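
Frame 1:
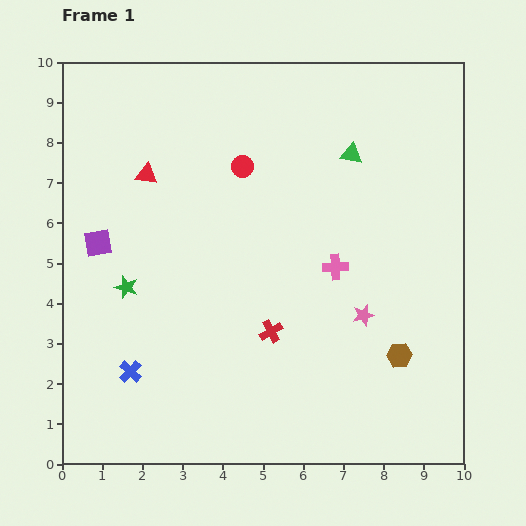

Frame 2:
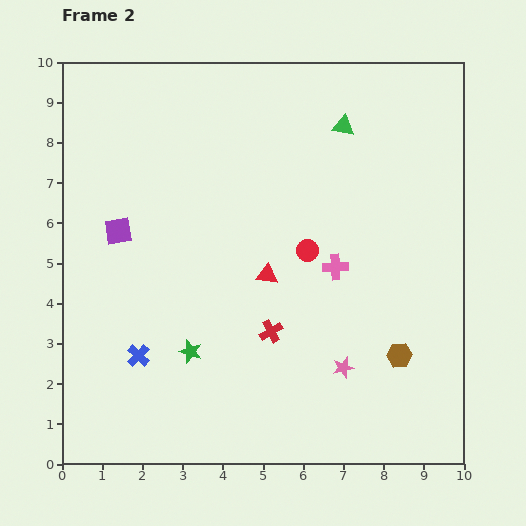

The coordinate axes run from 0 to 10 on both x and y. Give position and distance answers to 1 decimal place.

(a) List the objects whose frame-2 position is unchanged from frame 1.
the brown hexagon, the pink cross, the red cross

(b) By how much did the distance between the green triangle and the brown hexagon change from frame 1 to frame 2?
+0.8

Distance in frame 1: 5.1. Distance in frame 2: 5.9.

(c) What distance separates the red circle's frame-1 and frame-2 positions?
2.6

The red circle moved from (4.5, 7.4) to (6.1, 5.3), a distance of √(1.6² + 2.1²) ≈ 2.6.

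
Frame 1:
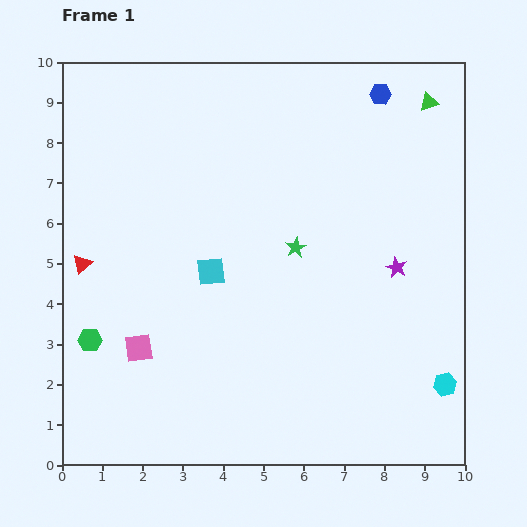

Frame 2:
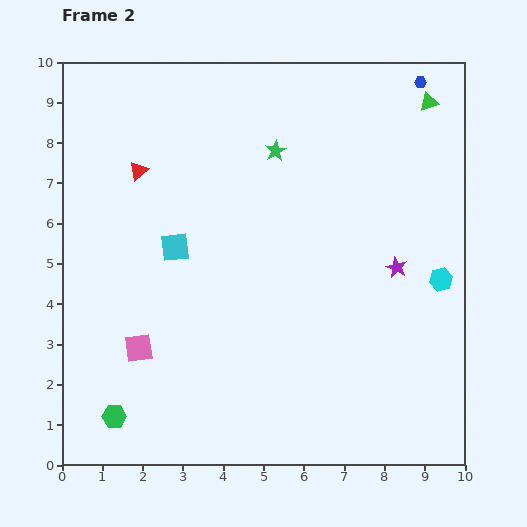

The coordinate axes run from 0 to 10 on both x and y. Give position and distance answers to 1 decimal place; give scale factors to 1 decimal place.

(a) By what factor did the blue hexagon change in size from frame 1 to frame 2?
0.6×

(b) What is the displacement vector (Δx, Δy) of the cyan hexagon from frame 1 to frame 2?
(-0.1, 2.6)

The cyan hexagon was at (9.5, 2.0) in frame 1 and (9.4, 4.6) in frame 2.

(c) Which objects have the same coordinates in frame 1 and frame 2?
the purple star, the green triangle, the pink square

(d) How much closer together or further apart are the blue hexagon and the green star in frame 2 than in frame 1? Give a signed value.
-0.3

Distance in frame 1: 4.3. Distance in frame 2: 4.0.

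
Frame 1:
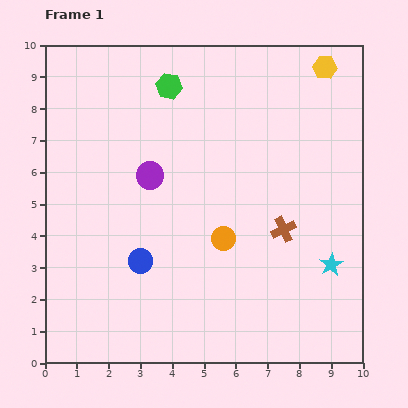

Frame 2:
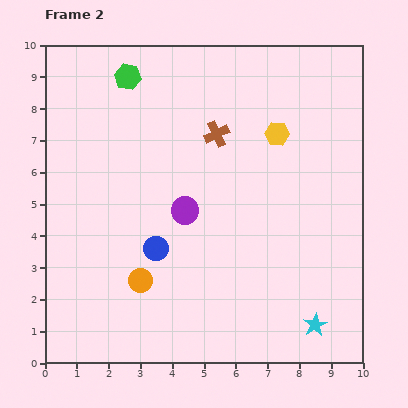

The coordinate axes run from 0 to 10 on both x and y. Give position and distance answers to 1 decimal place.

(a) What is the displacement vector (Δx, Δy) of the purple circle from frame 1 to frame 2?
(1.1, -1.1)

The purple circle was at (3.3, 5.9) in frame 1 and (4.4, 4.8) in frame 2.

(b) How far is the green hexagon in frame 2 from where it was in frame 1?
1.3

The green hexagon moved from (3.9, 8.7) to (2.6, 9.0), a distance of √(1.3² + 0.3²) ≈ 1.3.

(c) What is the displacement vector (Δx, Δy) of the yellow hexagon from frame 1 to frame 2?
(-1.5, -2.1)

The yellow hexagon was at (8.8, 9.3) in frame 1 and (7.3, 7.2) in frame 2.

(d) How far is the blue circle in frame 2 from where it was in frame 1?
0.6

The blue circle moved from (3.0, 3.2) to (3.5, 3.6), a distance of √(0.5² + 0.4²) ≈ 0.6.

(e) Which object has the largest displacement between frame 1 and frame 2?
the brown cross

(moved 3.7; next 2.9)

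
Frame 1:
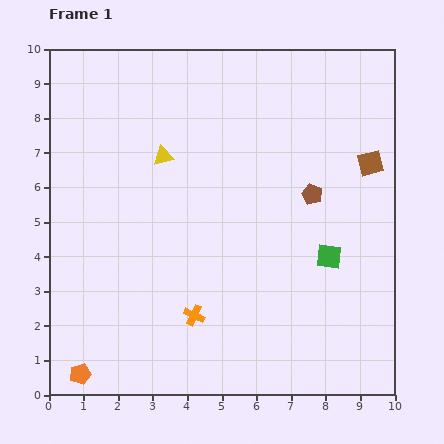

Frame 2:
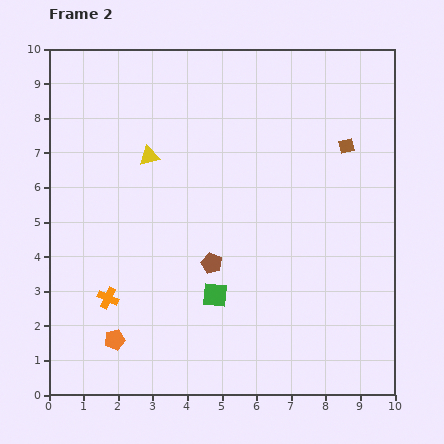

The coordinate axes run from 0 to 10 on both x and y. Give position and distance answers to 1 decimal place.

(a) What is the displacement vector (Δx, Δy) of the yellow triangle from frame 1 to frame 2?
(-0.4, 0.0)

The yellow triangle was at (3.3, 6.9) in frame 1 and (2.9, 6.9) in frame 2.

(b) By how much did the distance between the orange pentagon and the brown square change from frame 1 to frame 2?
-1.7

Distance in frame 1: 10.4. Distance in frame 2: 8.7.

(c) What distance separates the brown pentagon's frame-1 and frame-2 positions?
3.5

The brown pentagon moved from (7.6, 5.8) to (4.7, 3.8), a distance of √(2.9² + 2.0²) ≈ 3.5.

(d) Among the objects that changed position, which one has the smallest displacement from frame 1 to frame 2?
the yellow triangle

(moved 0.4)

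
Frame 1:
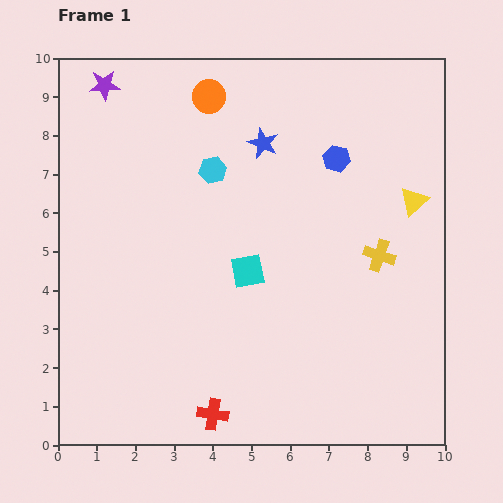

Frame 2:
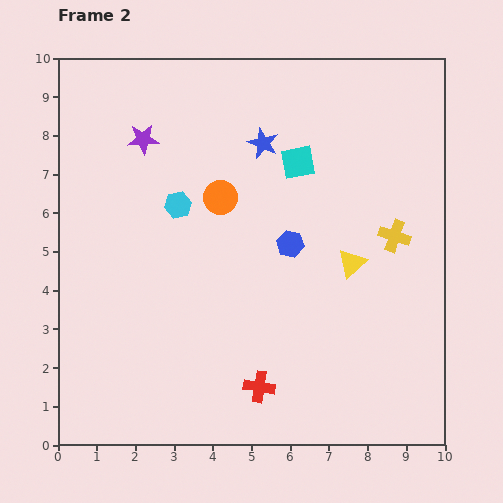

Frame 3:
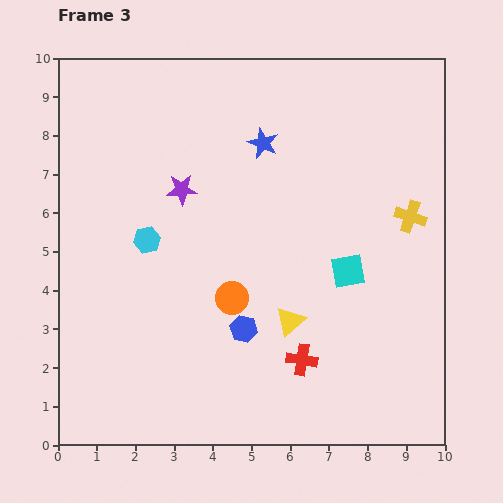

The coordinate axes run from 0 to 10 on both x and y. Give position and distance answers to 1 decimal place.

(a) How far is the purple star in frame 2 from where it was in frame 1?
1.7

The purple star moved from (1.2, 9.3) to (2.2, 7.9), a distance of √(1.0² + 1.4²) ≈ 1.7.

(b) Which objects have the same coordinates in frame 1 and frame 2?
the blue star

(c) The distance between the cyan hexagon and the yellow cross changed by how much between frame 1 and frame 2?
+0.9

Distance in frame 1: 4.8. Distance in frame 2: 5.7.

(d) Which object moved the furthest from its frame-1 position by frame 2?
the cyan square

(moved 3.1; next 2.6)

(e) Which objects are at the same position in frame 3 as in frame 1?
the blue star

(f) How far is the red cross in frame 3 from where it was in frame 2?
1.3

The red cross moved from (5.2, 1.5) to (6.3, 2.2), a distance of √(1.1² + 0.7²) ≈ 1.3.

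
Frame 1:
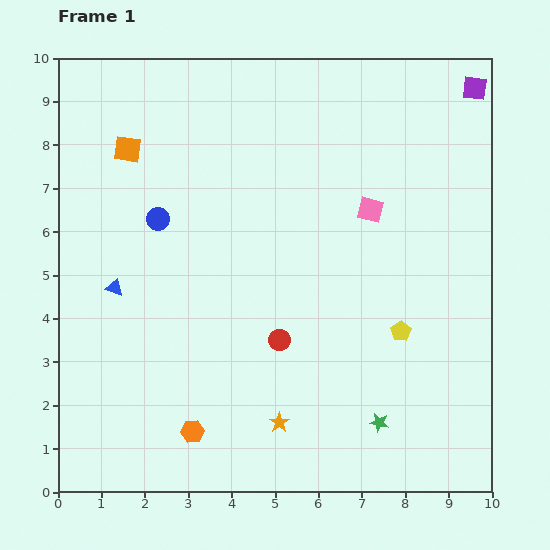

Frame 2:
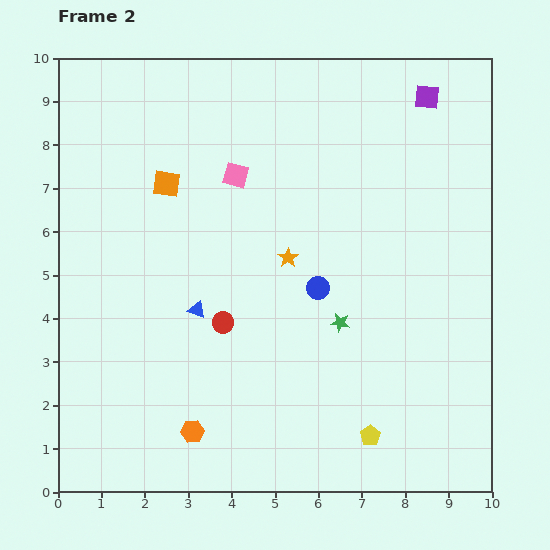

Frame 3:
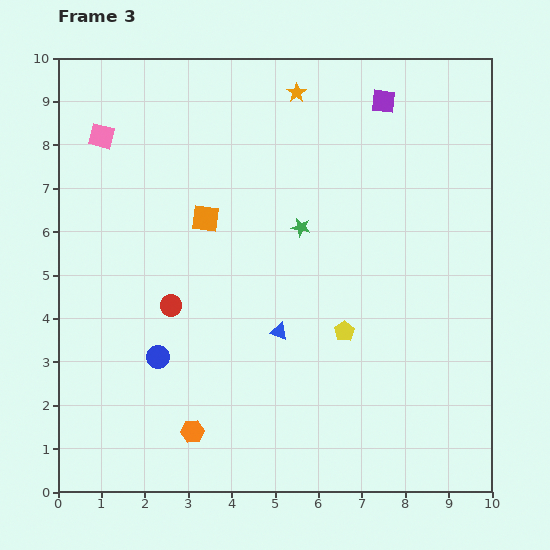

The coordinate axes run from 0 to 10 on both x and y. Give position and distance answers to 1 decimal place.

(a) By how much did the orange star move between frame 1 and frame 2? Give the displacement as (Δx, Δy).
(0.2, 3.8)

The orange star was at (5.1, 1.6) in frame 1 and (5.3, 5.4) in frame 2.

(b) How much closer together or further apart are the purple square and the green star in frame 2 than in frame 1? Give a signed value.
-2.4

Distance in frame 1: 8.0. Distance in frame 2: 5.6.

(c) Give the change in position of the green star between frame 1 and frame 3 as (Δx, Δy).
(-1.8, 4.5)

The green star was at (7.4, 1.6) in frame 1 and (5.6, 6.1) in frame 3.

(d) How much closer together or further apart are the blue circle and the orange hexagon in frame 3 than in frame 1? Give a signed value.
-3.1

Distance in frame 1: 5.0. Distance in frame 3: 1.9.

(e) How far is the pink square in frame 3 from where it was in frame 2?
3.2

The pink square moved from (4.1, 7.3) to (1.0, 8.2), a distance of √(3.1² + 0.9²) ≈ 3.2.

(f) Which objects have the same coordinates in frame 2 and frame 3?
the orange hexagon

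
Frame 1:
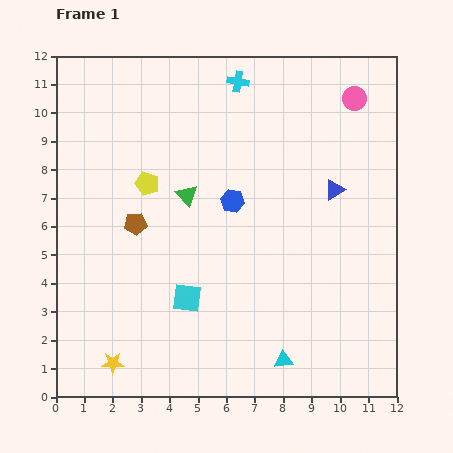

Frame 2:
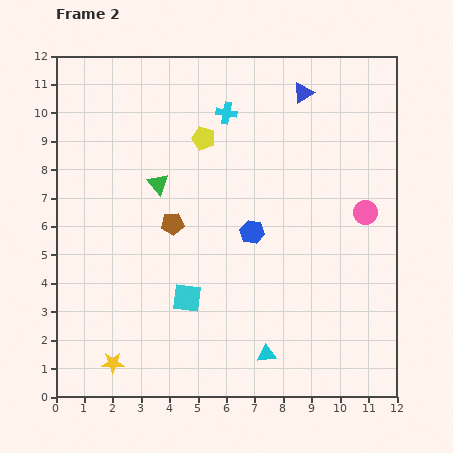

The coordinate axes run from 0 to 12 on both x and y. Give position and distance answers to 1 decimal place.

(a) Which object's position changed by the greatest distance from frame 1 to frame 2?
the pink circle

(moved 4.0; next 3.6)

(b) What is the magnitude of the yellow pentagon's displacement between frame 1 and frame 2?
2.6

The yellow pentagon moved from (3.2, 7.5) to (5.2, 9.1), a distance of √(2.0² + 1.6²) ≈ 2.6.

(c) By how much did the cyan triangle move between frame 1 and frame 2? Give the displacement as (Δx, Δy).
(-0.6, 0.2)

The cyan triangle was at (8.0, 1.3) in frame 1 and (7.4, 1.5) in frame 2.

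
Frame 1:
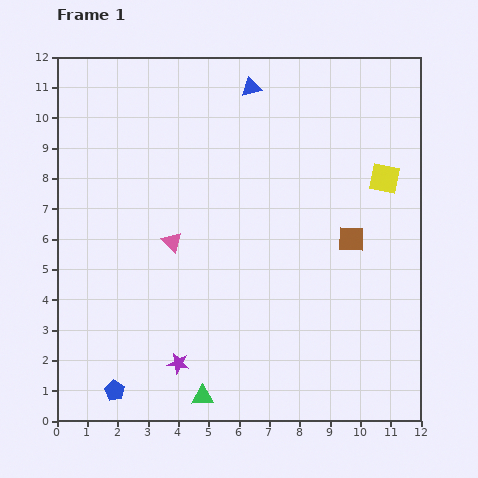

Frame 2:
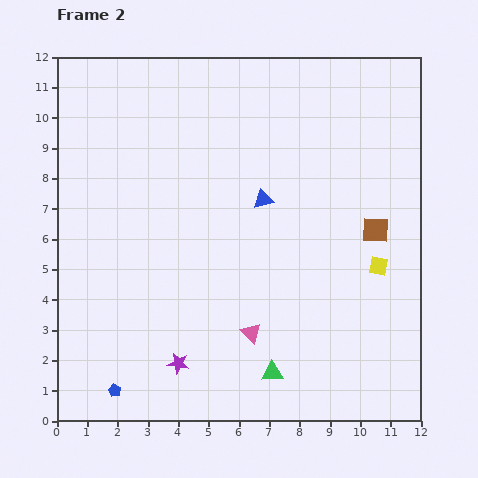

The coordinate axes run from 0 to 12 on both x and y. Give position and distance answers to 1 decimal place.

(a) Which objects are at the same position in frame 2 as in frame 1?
the purple star, the blue pentagon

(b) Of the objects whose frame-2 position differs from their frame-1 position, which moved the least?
the brown square

(moved 0.9)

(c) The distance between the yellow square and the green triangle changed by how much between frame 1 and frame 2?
-4.5

Distance in frame 1: 9.4. Distance in frame 2: 4.9.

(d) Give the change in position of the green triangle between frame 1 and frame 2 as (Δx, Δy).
(2.3, 0.8)

The green triangle was at (4.8, 0.8) in frame 1 and (7.1, 1.6) in frame 2.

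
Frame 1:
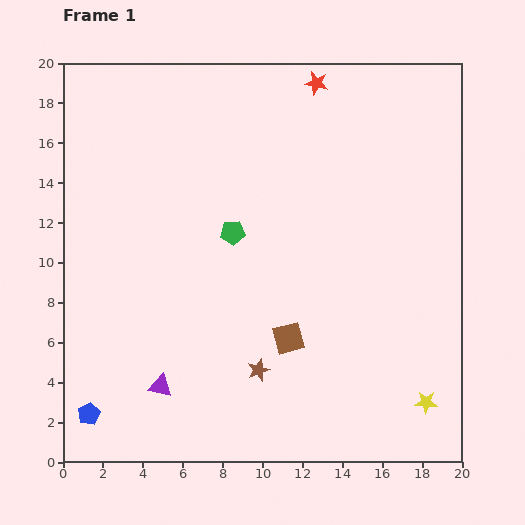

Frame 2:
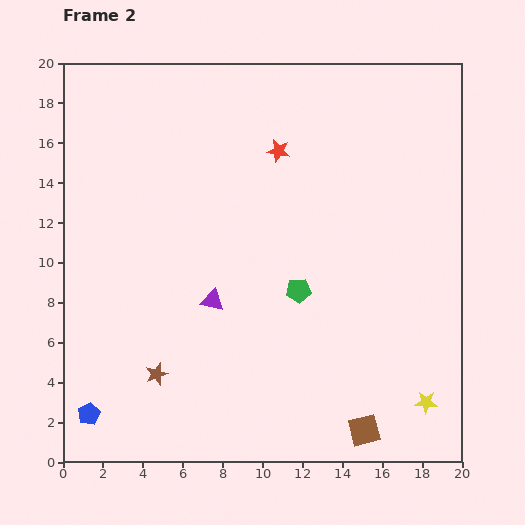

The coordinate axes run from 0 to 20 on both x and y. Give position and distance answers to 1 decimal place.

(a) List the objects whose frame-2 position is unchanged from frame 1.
the yellow star, the blue pentagon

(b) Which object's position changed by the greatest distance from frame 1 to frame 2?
the brown square

(moved 6.0; next 5.1)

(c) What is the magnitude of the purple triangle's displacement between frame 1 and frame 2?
5.0

The purple triangle moved from (4.9, 3.8) to (7.5, 8.1), a distance of √(2.6² + 4.3²) ≈ 5.0.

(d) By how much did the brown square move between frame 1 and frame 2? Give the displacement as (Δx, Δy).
(3.8, -4.6)

The brown square was at (11.3, 6.2) in frame 1 and (15.1, 1.6) in frame 2.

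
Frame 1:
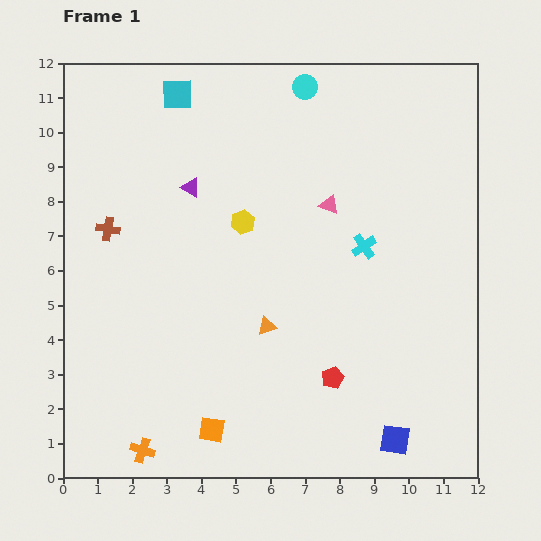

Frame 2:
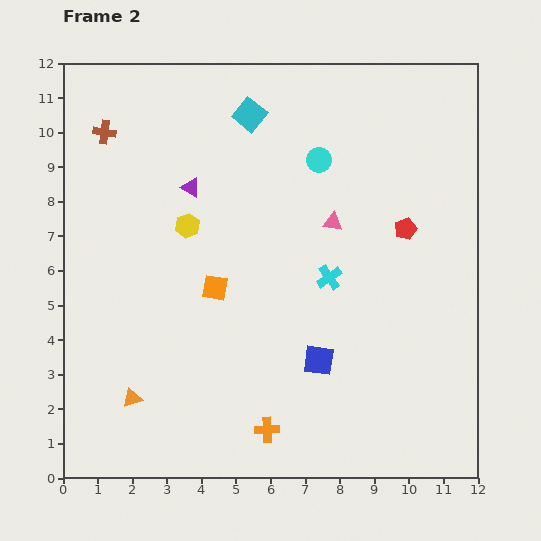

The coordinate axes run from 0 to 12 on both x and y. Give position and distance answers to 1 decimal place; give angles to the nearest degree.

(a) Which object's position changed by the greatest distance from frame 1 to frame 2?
the red pentagon

(moved 4.8; next 4.4)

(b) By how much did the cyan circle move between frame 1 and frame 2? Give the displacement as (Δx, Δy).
(0.4, -2.1)

The cyan circle was at (7.0, 11.3) in frame 1 and (7.4, 9.2) in frame 2.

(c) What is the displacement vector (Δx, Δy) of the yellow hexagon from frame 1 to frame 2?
(-1.6, -0.1)

The yellow hexagon was at (5.2, 7.4) in frame 1 and (3.6, 7.3) in frame 2.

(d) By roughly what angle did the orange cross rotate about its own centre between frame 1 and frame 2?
21° counter-clockwise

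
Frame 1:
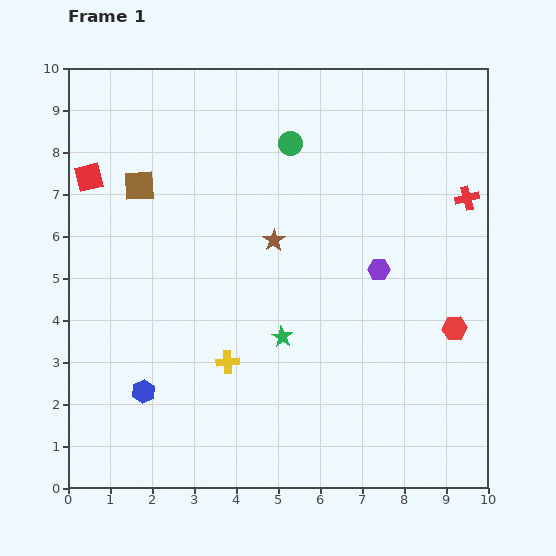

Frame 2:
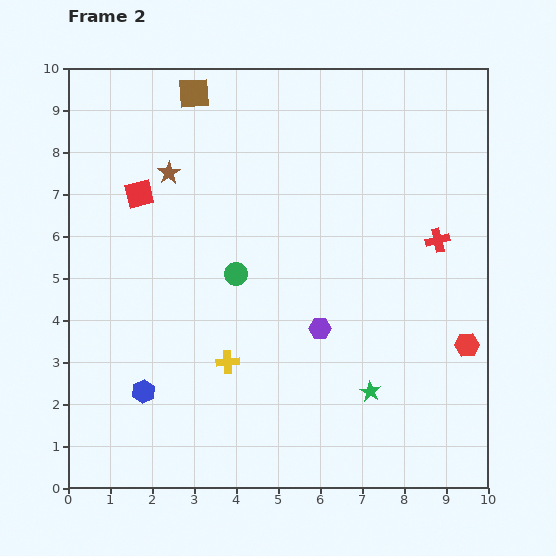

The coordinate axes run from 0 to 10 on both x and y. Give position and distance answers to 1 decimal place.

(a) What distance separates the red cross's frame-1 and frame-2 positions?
1.2

The red cross moved from (9.5, 6.9) to (8.8, 5.9), a distance of √(0.7² + 1.0²) ≈ 1.2.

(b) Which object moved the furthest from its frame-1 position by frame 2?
the green circle

(moved 3.4; next 3.0)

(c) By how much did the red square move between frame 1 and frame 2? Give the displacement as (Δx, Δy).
(1.2, -0.4)

The red square was at (0.5, 7.4) in frame 1 and (1.7, 7.0) in frame 2.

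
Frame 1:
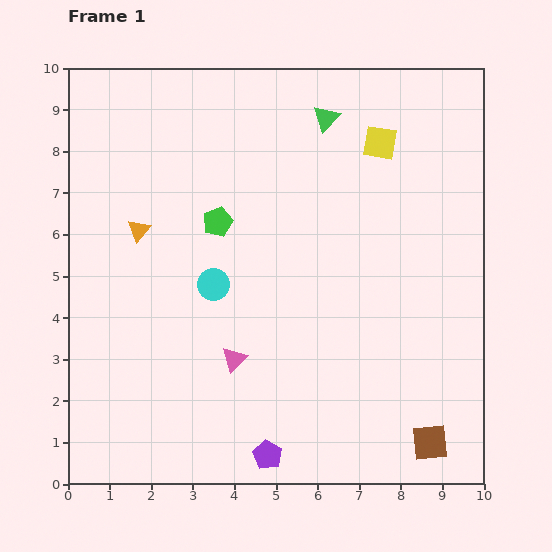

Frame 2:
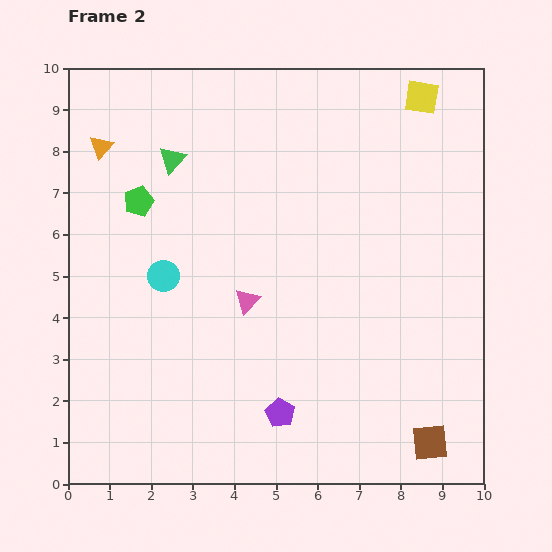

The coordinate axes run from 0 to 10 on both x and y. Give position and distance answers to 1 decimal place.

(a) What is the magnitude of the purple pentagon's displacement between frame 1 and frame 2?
1.0

The purple pentagon moved from (4.8, 0.7) to (5.1, 1.7), a distance of √(0.3² + 1.0²) ≈ 1.0.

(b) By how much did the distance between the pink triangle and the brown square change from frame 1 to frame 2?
+0.5

Distance in frame 1: 5.1. Distance in frame 2: 5.6.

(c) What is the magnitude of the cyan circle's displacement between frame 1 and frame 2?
1.2

The cyan circle moved from (3.5, 4.8) to (2.3, 5.0), a distance of √(1.2² + 0.2²) ≈ 1.2.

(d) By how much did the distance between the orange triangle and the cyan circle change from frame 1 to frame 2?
+1.2

Distance in frame 1: 2.2. Distance in frame 2: 3.4.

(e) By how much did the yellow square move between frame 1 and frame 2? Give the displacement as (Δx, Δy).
(1.0, 1.1)

The yellow square was at (7.5, 8.2) in frame 1 and (8.5, 9.3) in frame 2.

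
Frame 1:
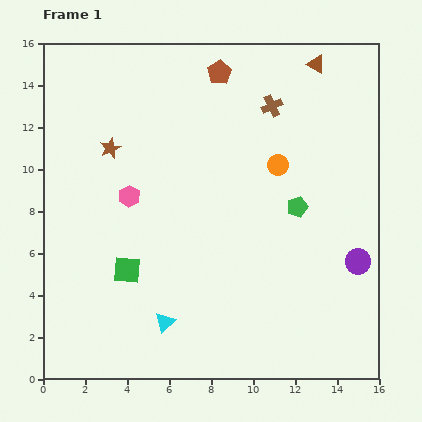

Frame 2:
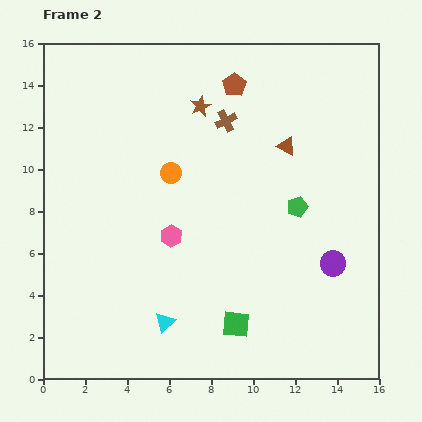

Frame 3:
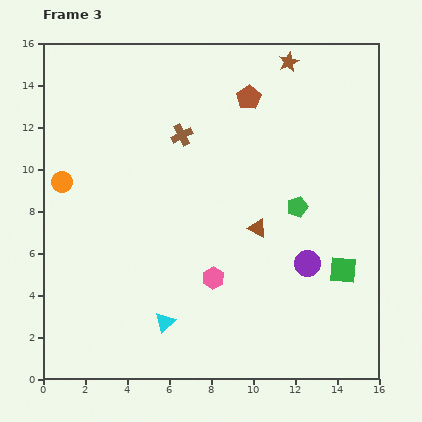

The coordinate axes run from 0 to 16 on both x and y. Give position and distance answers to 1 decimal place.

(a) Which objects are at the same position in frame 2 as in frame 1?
the green pentagon, the cyan triangle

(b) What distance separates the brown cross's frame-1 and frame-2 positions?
2.3

The brown cross moved from (10.9, 13.0) to (8.7, 12.3), a distance of √(2.2² + 0.7²) ≈ 2.3.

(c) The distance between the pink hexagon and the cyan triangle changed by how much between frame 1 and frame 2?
-2.1

Distance in frame 1: 6.2. Distance in frame 2: 4.1.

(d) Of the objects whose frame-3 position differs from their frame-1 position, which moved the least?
the brown pentagon

(moved 1.8)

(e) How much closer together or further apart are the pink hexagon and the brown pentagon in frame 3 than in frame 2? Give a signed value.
+1.0

Distance in frame 2: 7.8. Distance in frame 3: 8.8.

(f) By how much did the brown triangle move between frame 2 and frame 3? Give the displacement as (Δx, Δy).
(-1.4, -3.9)

The brown triangle was at (11.6, 11.1) in frame 2 and (10.2, 7.2) in frame 3.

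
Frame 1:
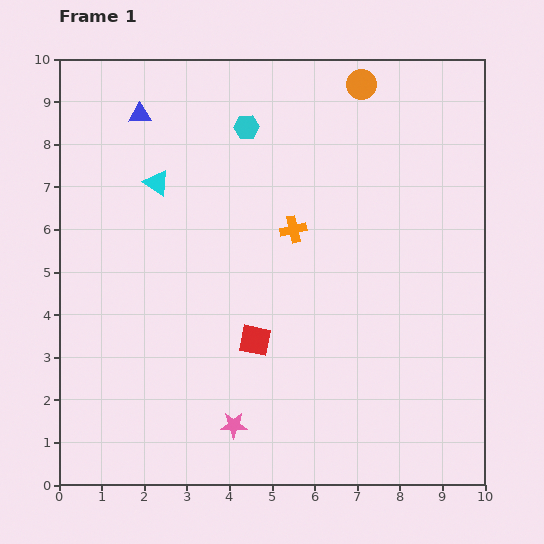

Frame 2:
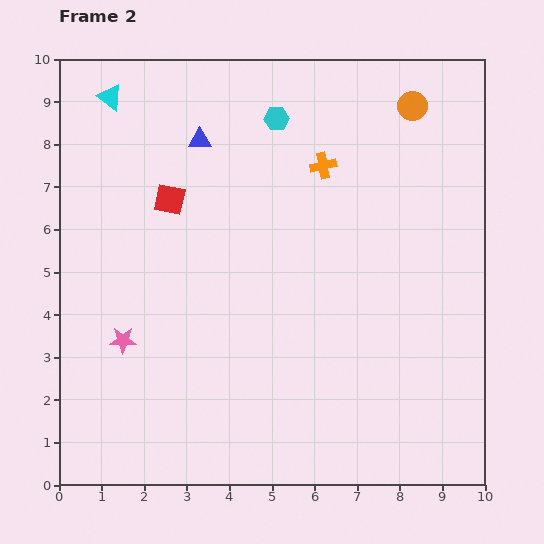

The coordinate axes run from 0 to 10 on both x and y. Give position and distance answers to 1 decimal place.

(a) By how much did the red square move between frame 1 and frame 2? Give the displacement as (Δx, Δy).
(-2.0, 3.3)

The red square was at (4.6, 3.4) in frame 1 and (2.6, 6.7) in frame 2.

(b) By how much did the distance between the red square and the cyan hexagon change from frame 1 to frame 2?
-1.9

Distance in frame 1: 5.0. Distance in frame 2: 3.1.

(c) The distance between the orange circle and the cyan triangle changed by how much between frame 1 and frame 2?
+1.8

Distance in frame 1: 5.3. Distance in frame 2: 7.1.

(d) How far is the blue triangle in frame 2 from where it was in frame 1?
1.5

The blue triangle moved from (1.9, 8.7) to (3.3, 8.1), a distance of √(1.4² + 0.6²) ≈ 1.5.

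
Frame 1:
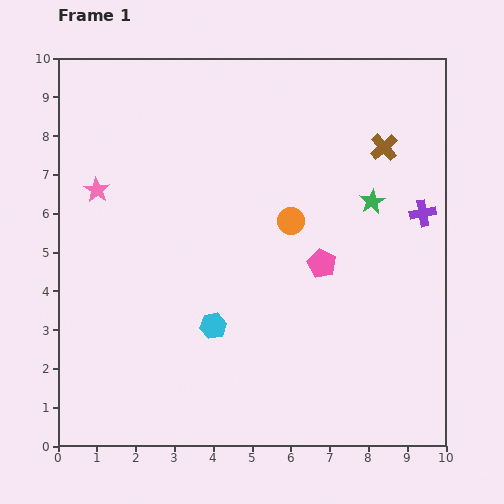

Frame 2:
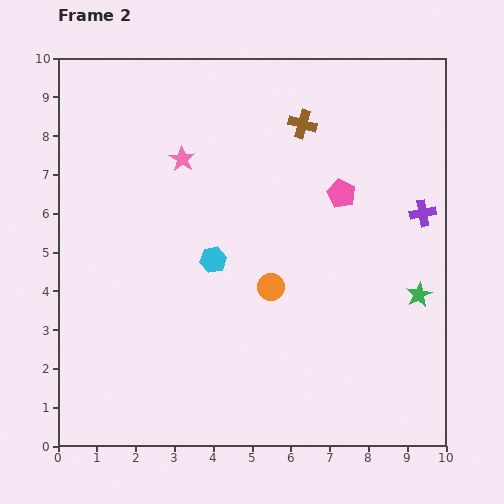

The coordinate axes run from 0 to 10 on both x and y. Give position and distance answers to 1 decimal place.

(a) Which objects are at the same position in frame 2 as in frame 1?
the purple cross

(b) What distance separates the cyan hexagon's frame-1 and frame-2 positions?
1.7

The cyan hexagon moved from (4.0, 3.1) to (4.0, 4.8), a distance of √(0.0² + 1.7²) ≈ 1.7.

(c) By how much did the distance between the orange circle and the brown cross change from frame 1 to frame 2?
+1.2

Distance in frame 1: 3.1. Distance in frame 2: 4.3.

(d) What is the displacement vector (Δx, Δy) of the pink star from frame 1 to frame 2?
(2.2, 0.8)

The pink star was at (1.0, 6.6) in frame 1 and (3.2, 7.4) in frame 2.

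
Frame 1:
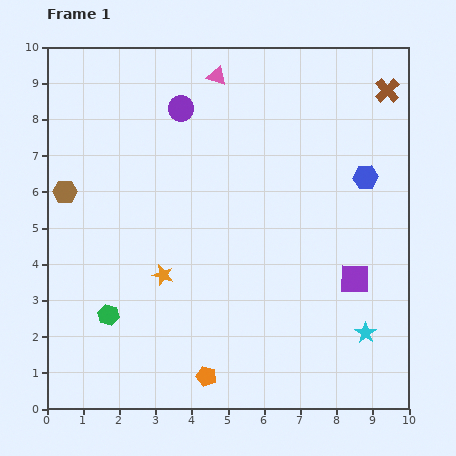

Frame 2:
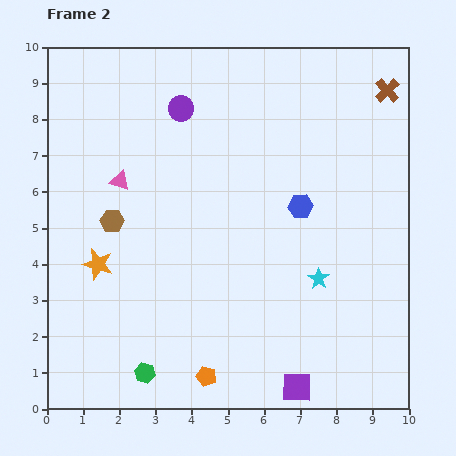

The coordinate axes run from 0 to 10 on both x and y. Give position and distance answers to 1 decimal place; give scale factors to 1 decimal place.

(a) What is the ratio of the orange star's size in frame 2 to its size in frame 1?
1.5×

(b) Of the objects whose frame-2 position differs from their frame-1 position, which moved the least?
the brown hexagon

(moved 1.5)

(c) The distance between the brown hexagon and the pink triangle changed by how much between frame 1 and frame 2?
-4.2

Distance in frame 1: 5.3. Distance in frame 2: 1.1.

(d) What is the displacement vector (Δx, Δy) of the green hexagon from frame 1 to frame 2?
(1.0, -1.6)

The green hexagon was at (1.7, 2.6) in frame 1 and (2.7, 1.0) in frame 2.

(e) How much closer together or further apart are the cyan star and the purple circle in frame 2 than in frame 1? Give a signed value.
-2.0

Distance in frame 1: 8.0. Distance in frame 2: 6.0.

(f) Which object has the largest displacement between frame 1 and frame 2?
the pink triangle

(moved 4.0; next 3.4)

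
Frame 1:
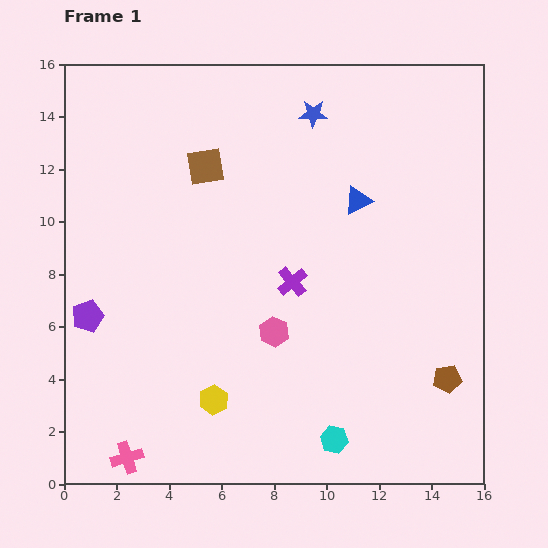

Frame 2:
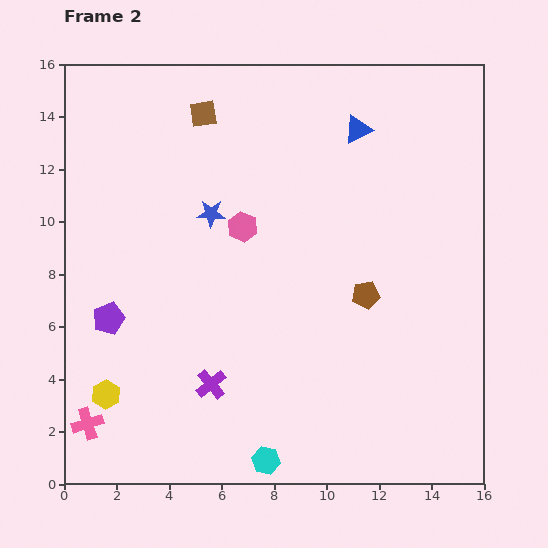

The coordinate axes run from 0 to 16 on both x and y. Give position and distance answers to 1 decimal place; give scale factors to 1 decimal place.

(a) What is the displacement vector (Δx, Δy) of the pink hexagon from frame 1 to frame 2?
(-1.2, 4.0)

The pink hexagon was at (8.0, 5.8) in frame 1 and (6.8, 9.8) in frame 2.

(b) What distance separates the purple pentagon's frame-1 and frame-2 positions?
0.8

The purple pentagon moved from (0.9, 6.4) to (1.7, 6.3), a distance of √(0.8² + 0.1²) ≈ 0.8.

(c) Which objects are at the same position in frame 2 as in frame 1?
none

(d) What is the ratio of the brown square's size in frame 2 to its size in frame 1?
0.7×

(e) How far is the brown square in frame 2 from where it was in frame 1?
2.0

The brown square moved from (5.4, 12.1) to (5.3, 14.1), a distance of √(0.1² + 2.0²) ≈ 2.0.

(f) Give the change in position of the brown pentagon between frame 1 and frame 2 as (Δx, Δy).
(-3.1, 3.2)

The brown pentagon was at (14.6, 4.0) in frame 1 and (11.5, 7.2) in frame 2.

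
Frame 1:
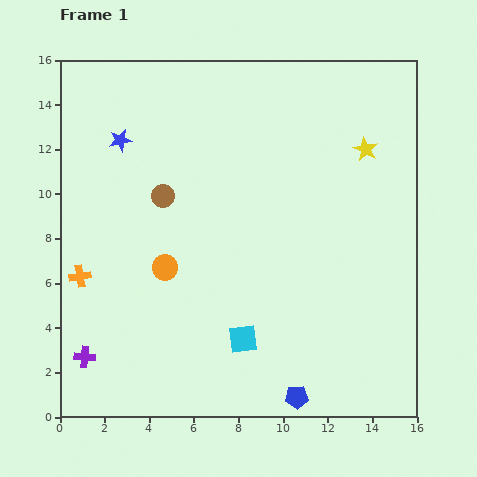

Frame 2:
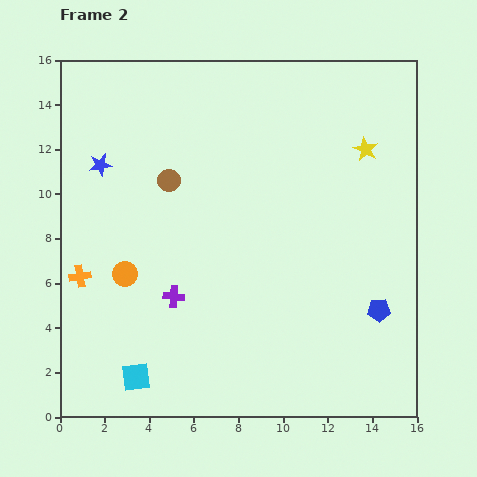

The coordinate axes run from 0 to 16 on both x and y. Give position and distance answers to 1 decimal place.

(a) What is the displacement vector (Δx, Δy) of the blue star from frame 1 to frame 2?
(-0.9, -1.1)

The blue star was at (2.7, 12.4) in frame 1 and (1.8, 11.3) in frame 2.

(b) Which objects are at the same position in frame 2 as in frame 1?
the yellow star, the orange cross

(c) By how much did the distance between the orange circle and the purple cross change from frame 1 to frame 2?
-3.0

Distance in frame 1: 5.4. Distance in frame 2: 2.4.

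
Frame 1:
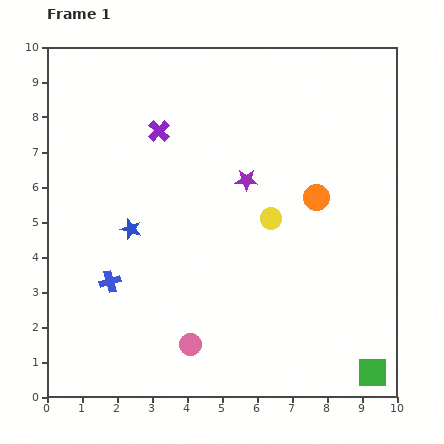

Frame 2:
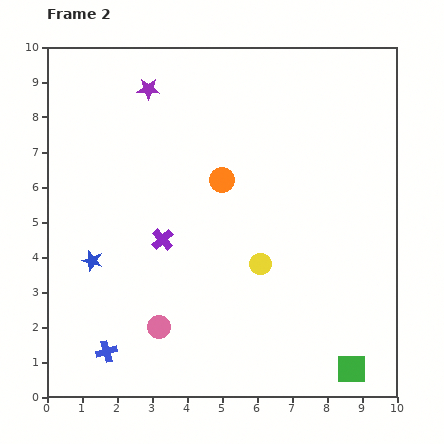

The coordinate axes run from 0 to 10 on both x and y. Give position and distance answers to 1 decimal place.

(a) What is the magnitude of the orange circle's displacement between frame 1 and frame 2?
2.7

The orange circle moved from (7.7, 5.7) to (5.0, 6.2), a distance of √(2.7² + 0.5²) ≈ 2.7.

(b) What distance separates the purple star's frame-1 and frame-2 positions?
3.8

The purple star moved from (5.7, 6.2) to (2.9, 8.8), a distance of √(2.8² + 2.6²) ≈ 3.8.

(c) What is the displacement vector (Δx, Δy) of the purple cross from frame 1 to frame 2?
(0.1, -3.1)

The purple cross was at (3.2, 7.6) in frame 1 and (3.3, 4.5) in frame 2.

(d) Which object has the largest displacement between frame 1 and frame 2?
the purple star

(moved 3.8; next 3.1)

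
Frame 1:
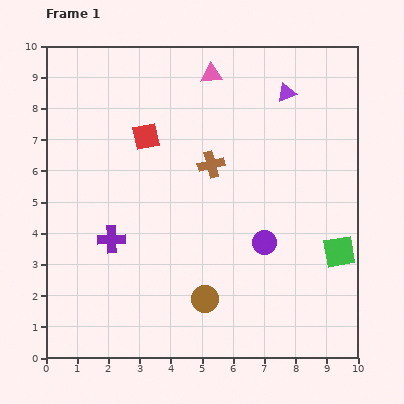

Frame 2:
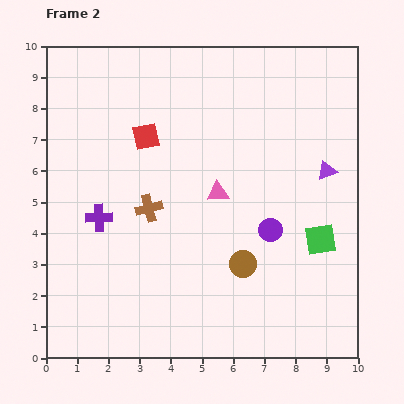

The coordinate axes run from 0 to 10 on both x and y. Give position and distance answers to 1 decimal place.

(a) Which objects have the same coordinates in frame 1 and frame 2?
the red square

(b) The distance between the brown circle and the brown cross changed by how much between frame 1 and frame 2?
-0.8

Distance in frame 1: 4.3. Distance in frame 2: 3.5.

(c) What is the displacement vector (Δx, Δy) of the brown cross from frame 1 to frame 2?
(-2.0, -1.4)

The brown cross was at (5.3, 6.2) in frame 1 and (3.3, 4.8) in frame 2.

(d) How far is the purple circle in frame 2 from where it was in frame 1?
0.4

The purple circle moved from (7.0, 3.7) to (7.2, 4.1), a distance of √(0.2² + 0.4²) ≈ 0.4.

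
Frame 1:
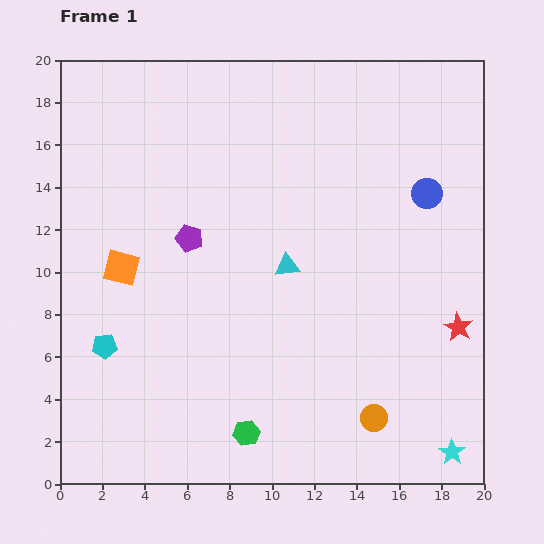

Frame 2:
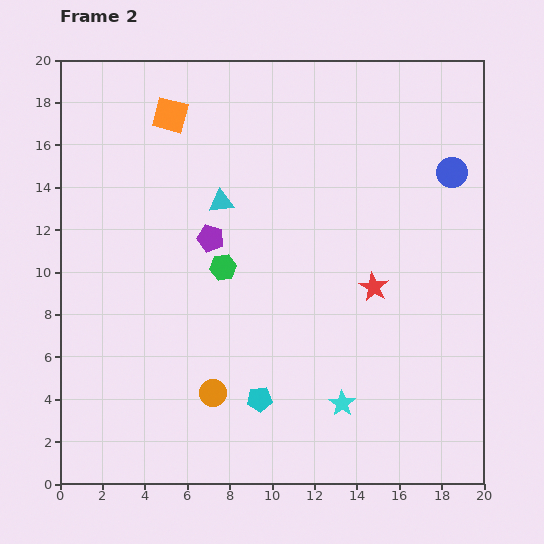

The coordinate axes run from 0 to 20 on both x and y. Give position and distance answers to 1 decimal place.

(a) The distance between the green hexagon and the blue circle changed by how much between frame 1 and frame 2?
-2.4

Distance in frame 1: 14.1. Distance in frame 2: 11.7.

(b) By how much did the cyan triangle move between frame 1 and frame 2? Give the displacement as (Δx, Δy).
(-3.1, 3.0)

The cyan triangle was at (10.7, 10.3) in frame 1 and (7.6, 13.3) in frame 2.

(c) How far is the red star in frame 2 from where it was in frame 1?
4.4

The red star moved from (18.8, 7.4) to (14.8, 9.3), a distance of √(4.0² + 1.9²) ≈ 4.4.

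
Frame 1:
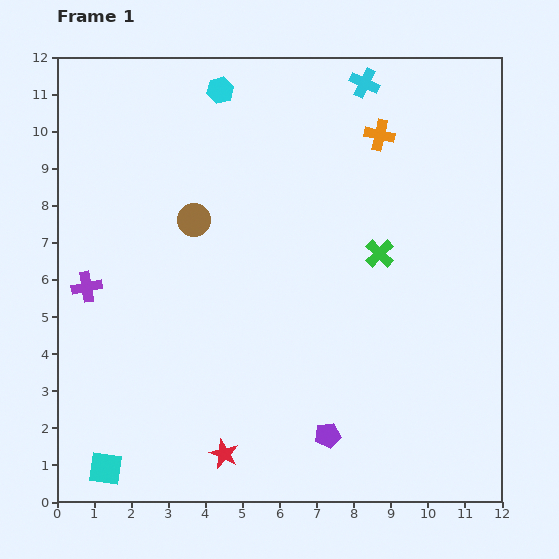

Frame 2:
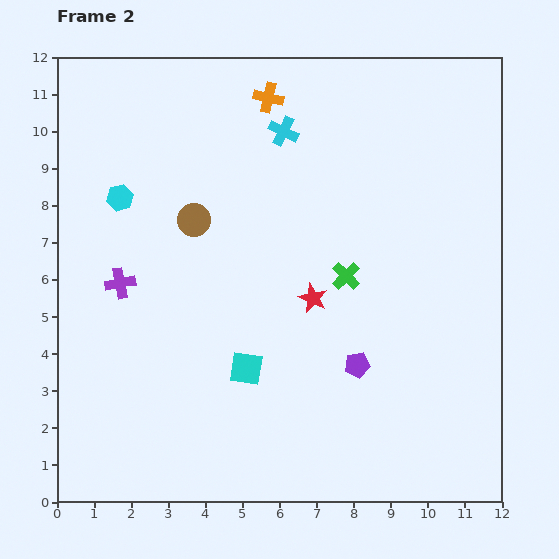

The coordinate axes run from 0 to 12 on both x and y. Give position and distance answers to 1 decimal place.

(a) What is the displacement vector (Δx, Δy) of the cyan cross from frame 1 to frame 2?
(-2.2, -1.3)

The cyan cross was at (8.3, 11.3) in frame 1 and (6.1, 10.0) in frame 2.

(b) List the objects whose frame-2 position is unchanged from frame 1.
the brown circle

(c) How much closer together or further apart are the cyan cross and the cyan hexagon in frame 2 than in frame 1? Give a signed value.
+0.9

Distance in frame 1: 3.9. Distance in frame 2: 4.8.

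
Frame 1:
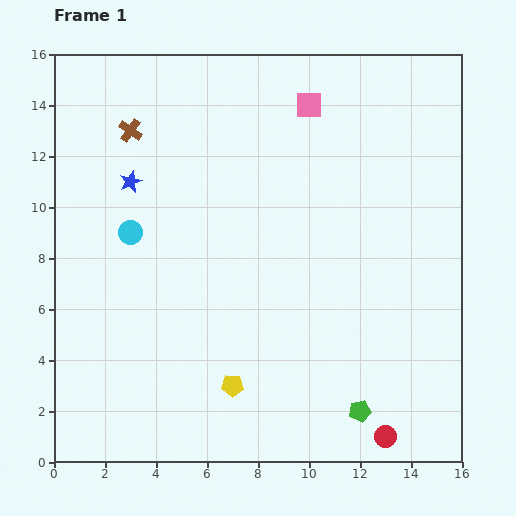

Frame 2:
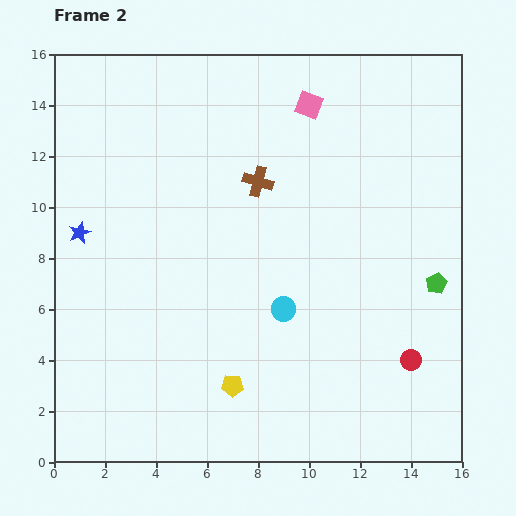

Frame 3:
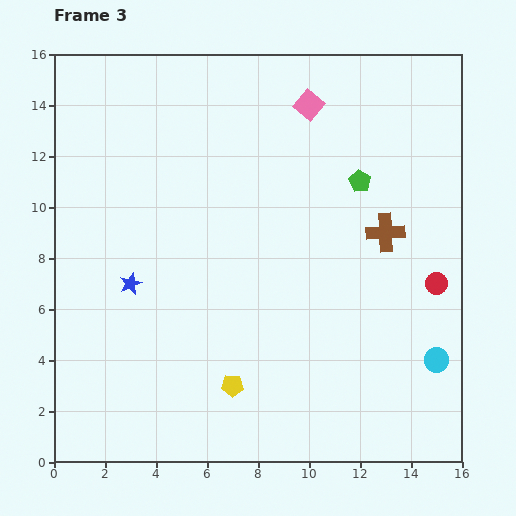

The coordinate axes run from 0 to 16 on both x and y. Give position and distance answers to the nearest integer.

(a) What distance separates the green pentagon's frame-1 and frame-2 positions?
6

The green pentagon moved from (12, 2) to (15, 7), a distance of √(3² + 5²) ≈ 6.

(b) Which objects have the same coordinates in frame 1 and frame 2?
the yellow pentagon, the pink square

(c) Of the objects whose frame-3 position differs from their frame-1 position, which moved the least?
the blue star

(moved 4)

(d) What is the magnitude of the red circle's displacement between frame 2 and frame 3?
3

The red circle moved from (14, 4) to (15, 7), a distance of √(1² + 3²) ≈ 3.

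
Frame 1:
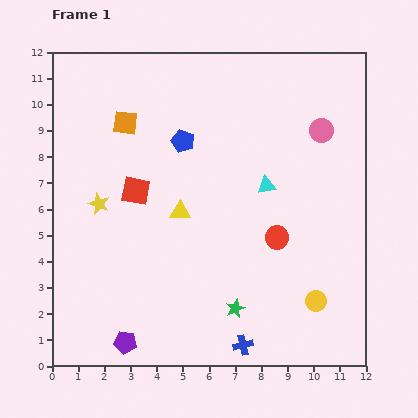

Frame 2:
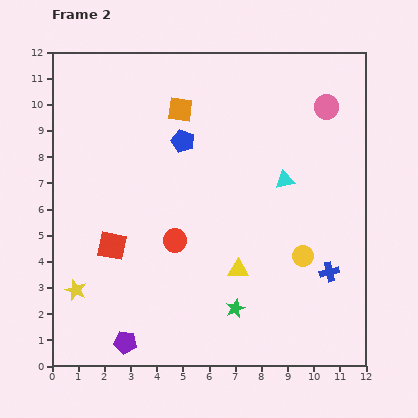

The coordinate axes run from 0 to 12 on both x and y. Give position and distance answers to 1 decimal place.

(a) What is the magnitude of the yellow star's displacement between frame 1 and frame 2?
3.4

The yellow star moved from (1.8, 6.2) to (0.9, 2.9), a distance of √(0.9² + 3.3²) ≈ 3.4.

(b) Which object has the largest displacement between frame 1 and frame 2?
the blue cross

(moved 4.3; next 3.9)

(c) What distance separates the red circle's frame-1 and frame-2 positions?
3.9

The red circle moved from (8.6, 4.9) to (4.7, 4.8), a distance of √(3.9² + 0.1²) ≈ 3.9.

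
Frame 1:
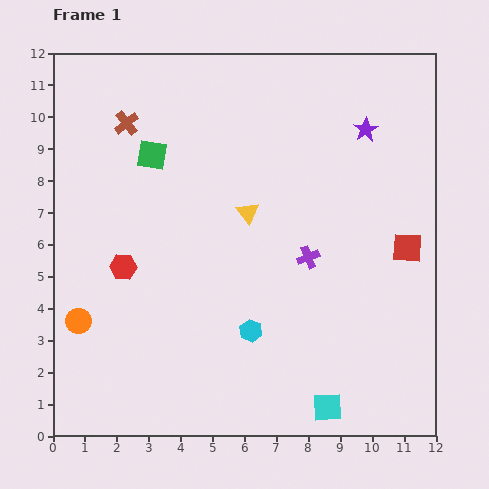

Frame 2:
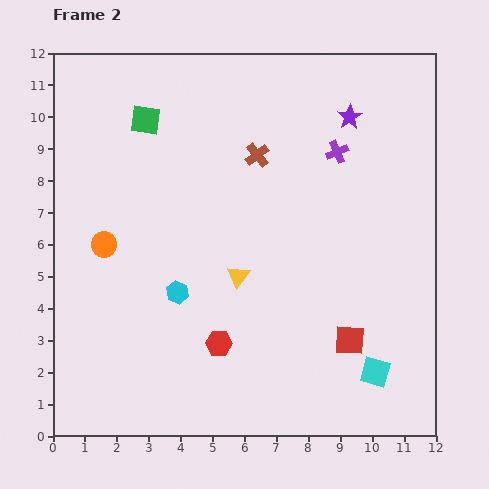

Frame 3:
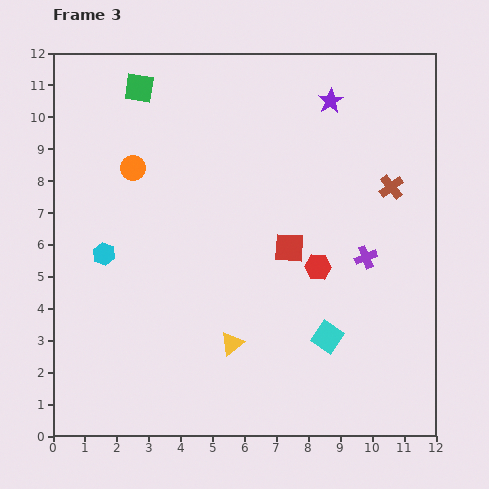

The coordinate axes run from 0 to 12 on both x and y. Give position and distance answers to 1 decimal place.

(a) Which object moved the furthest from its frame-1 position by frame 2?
the brown cross

(moved 4.2; next 3.8)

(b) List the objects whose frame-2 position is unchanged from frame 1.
none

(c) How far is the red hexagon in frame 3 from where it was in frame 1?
6.1

The red hexagon moved from (2.2, 5.3) to (8.3, 5.3), a distance of √(6.1² + 0.0²) ≈ 6.1.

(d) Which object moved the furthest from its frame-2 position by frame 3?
the brown cross

(moved 4.3; next 3.9)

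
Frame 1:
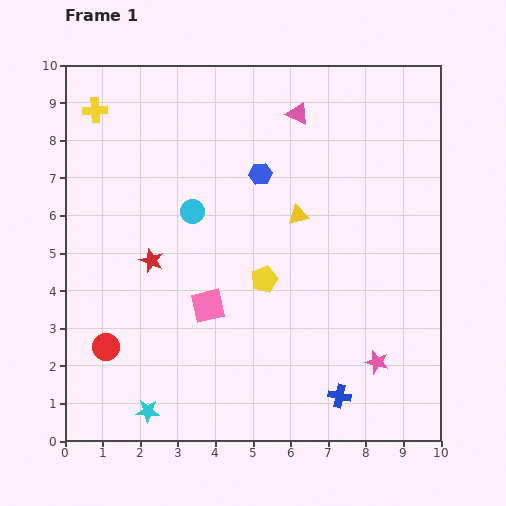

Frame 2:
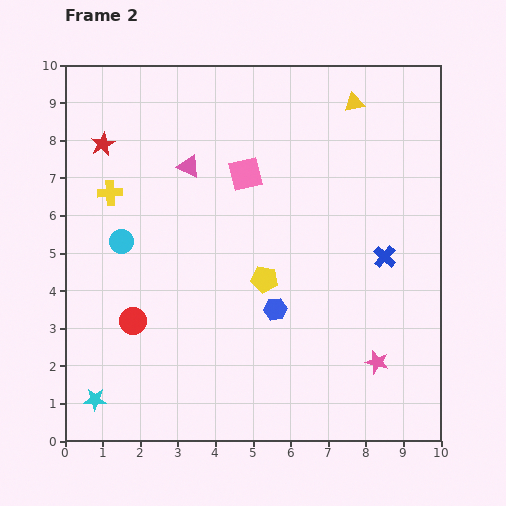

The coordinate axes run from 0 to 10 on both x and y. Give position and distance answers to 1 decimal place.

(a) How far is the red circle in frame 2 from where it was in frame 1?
1.0

The red circle moved from (1.1, 2.5) to (1.8, 3.2), a distance of √(0.7² + 0.7²) ≈ 1.0.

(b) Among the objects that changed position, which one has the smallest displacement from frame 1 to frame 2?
the red circle

(moved 1.0)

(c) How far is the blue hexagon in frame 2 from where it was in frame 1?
3.6

The blue hexagon moved from (5.2, 7.1) to (5.6, 3.5), a distance of √(0.4² + 3.6²) ≈ 3.6.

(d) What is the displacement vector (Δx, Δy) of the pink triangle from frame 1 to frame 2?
(-2.9, -1.4)

The pink triangle was at (6.2, 8.7) in frame 1 and (3.3, 7.3) in frame 2.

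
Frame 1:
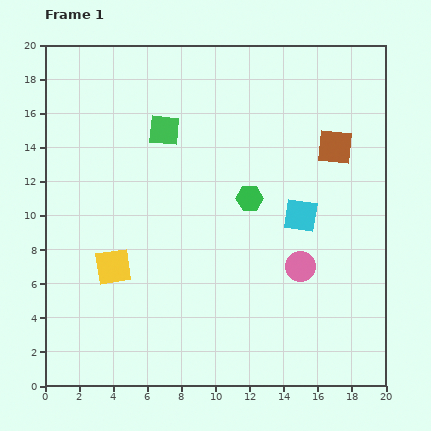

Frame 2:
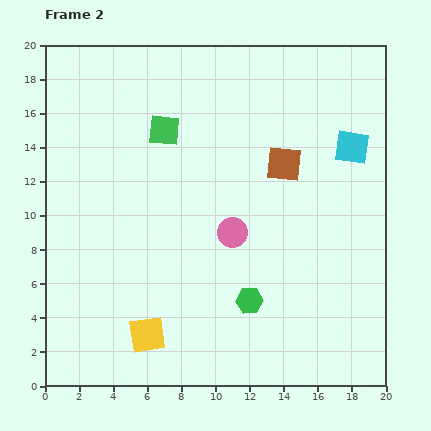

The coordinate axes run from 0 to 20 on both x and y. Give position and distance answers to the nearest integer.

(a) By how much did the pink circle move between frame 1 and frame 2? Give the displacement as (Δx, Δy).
(-4, 2)

The pink circle was at (15, 7) in frame 1 and (11, 9) in frame 2.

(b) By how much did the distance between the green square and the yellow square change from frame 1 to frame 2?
+3

Distance in frame 1: 9. Distance in frame 2: 12.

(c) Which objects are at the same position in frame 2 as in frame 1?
the green square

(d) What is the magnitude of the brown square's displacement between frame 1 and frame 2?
3

The brown square moved from (17, 14) to (14, 13), a distance of √(3² + 1²) ≈ 3.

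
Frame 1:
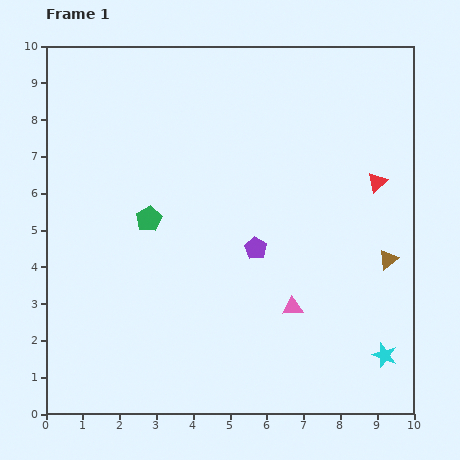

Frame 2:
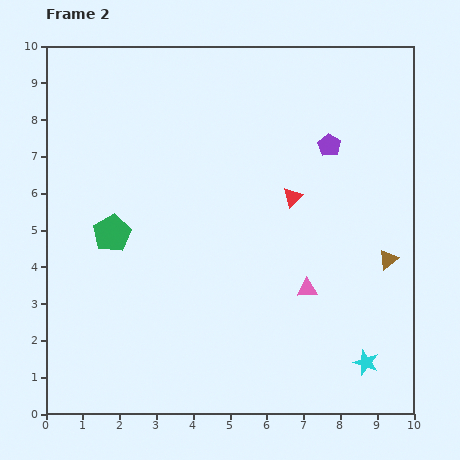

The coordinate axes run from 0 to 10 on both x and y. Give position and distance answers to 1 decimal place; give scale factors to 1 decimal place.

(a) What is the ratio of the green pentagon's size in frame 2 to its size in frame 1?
1.5×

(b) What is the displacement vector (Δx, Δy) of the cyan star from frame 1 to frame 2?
(-0.5, -0.2)

The cyan star was at (9.2, 1.6) in frame 1 and (8.7, 1.4) in frame 2.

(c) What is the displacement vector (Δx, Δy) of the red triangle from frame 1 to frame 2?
(-2.3, -0.4)

The red triangle was at (9.0, 6.3) in frame 1 and (6.7, 5.9) in frame 2.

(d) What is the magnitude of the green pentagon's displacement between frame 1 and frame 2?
1.1

The green pentagon moved from (2.8, 5.3) to (1.8, 4.9), a distance of √(1.0² + 0.4²) ≈ 1.1.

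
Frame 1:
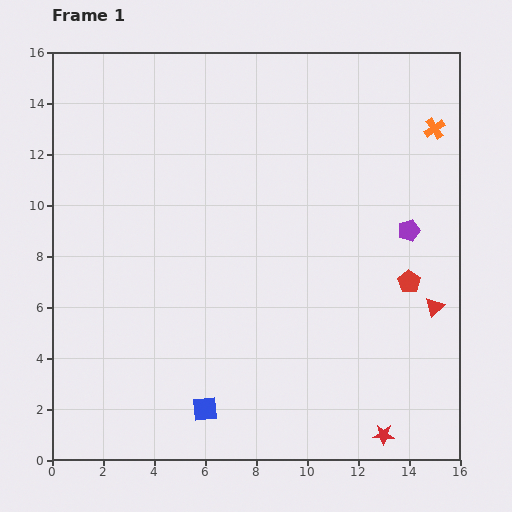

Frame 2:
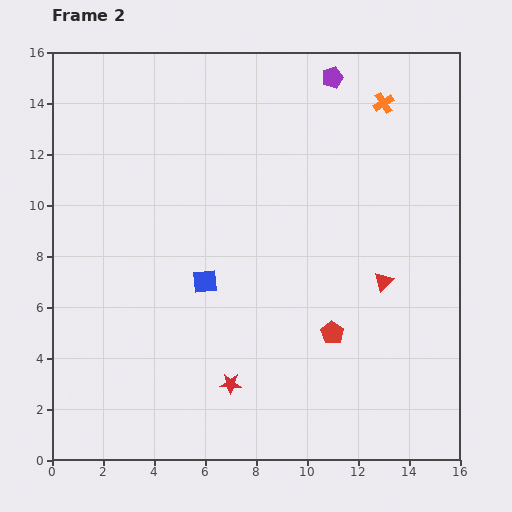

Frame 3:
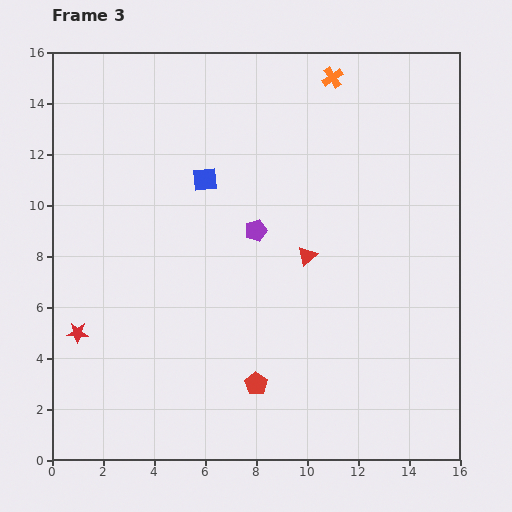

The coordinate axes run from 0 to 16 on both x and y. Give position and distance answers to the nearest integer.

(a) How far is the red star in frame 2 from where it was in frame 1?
6

The red star moved from (13, 1) to (7, 3), a distance of √(6² + 2²) ≈ 6.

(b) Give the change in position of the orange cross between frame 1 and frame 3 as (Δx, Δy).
(-4, 2)

The orange cross was at (15, 13) in frame 1 and (11, 15) in frame 3.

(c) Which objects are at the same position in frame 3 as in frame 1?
none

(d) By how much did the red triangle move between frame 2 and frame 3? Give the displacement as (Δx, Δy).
(-3, 1)

The red triangle was at (13, 7) in frame 2 and (10, 8) in frame 3.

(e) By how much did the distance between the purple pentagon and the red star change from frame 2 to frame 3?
-5

Distance in frame 2: 13. Distance in frame 3: 8.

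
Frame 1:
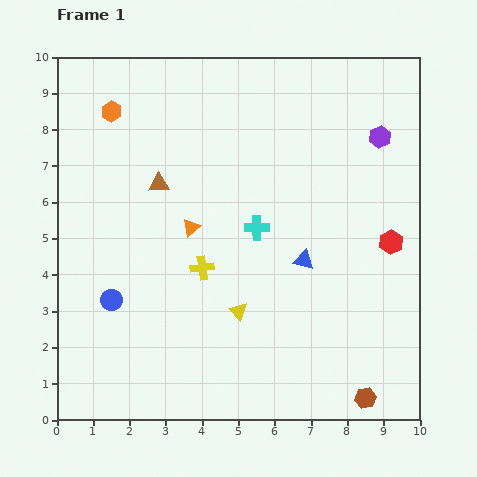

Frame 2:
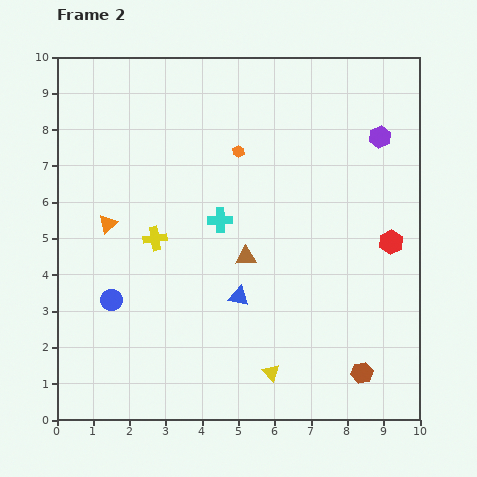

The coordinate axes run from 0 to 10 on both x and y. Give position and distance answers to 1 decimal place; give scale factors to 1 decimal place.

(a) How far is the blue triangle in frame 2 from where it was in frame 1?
2.1

The blue triangle moved from (6.8, 4.4) to (5.0, 3.4), a distance of √(1.8² + 1.0²) ≈ 2.1.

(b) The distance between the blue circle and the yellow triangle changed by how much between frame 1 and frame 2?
+1.3

Distance in frame 1: 3.5. Distance in frame 2: 4.8.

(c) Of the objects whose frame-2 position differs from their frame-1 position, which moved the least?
the brown hexagon

(moved 0.7)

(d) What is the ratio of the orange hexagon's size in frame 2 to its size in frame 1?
0.6×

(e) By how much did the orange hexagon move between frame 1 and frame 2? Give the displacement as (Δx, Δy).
(3.5, -1.1)

The orange hexagon was at (1.5, 8.5) in frame 1 and (5.0, 7.4) in frame 2.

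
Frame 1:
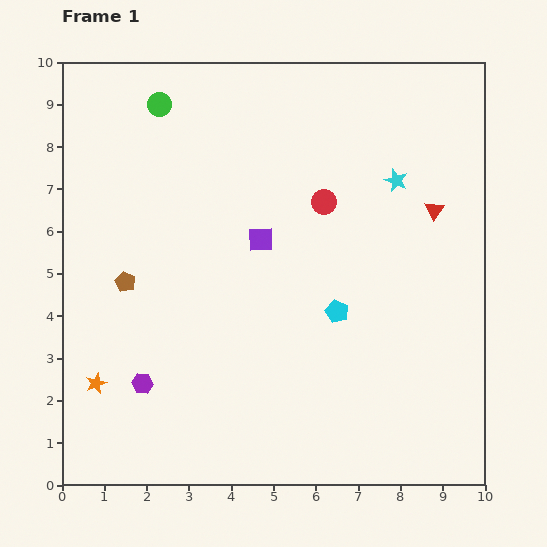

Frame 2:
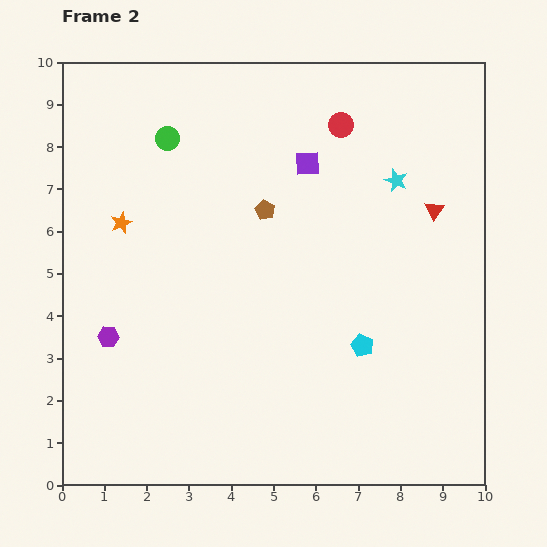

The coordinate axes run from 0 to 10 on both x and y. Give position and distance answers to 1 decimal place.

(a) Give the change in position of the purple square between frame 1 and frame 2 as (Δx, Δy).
(1.1, 1.8)

The purple square was at (4.7, 5.8) in frame 1 and (5.8, 7.6) in frame 2.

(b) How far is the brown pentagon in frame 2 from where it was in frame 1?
3.7

The brown pentagon moved from (1.5, 4.8) to (4.8, 6.5), a distance of √(3.3² + 1.7²) ≈ 3.7.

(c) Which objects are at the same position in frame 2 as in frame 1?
the red triangle, the cyan star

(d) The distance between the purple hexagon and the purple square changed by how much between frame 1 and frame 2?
+1.8

Distance in frame 1: 4.4. Distance in frame 2: 6.2.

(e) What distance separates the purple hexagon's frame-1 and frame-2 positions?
1.4

The purple hexagon moved from (1.9, 2.4) to (1.1, 3.5), a distance of √(0.8² + 1.1²) ≈ 1.4.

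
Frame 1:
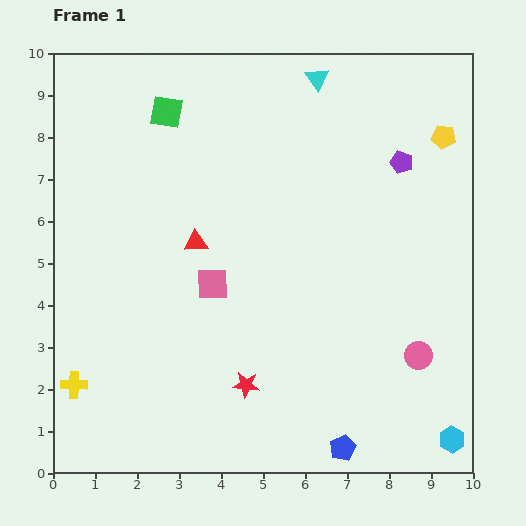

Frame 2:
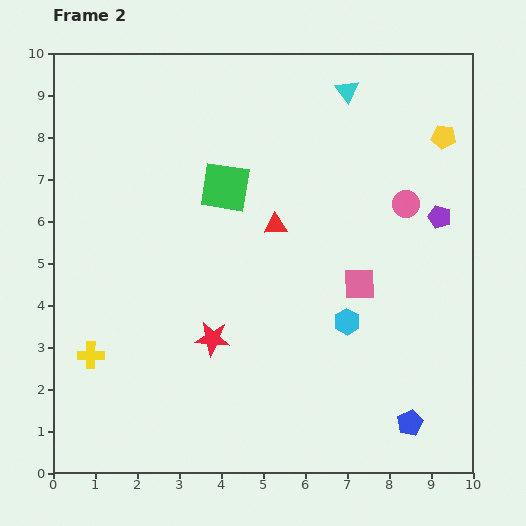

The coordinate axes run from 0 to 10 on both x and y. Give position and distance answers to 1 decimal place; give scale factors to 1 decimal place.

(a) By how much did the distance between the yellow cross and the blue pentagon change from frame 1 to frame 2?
+1.2

Distance in frame 1: 6.6. Distance in frame 2: 7.8.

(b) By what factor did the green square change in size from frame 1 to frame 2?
1.5×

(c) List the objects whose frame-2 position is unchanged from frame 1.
the yellow pentagon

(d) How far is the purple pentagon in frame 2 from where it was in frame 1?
1.6

The purple pentagon moved from (8.3, 7.4) to (9.2, 6.1), a distance of √(0.9² + 1.3²) ≈ 1.6.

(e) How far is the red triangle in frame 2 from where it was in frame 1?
1.9

The red triangle moved from (3.4, 5.5) to (5.3, 5.9), a distance of √(1.9² + 0.4²) ≈ 1.9.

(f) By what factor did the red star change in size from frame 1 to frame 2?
1.3×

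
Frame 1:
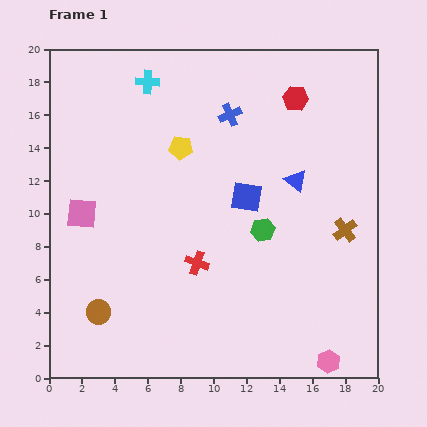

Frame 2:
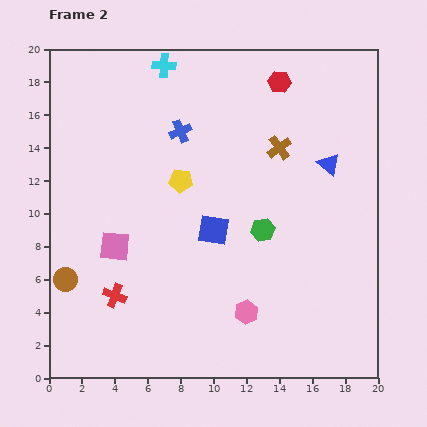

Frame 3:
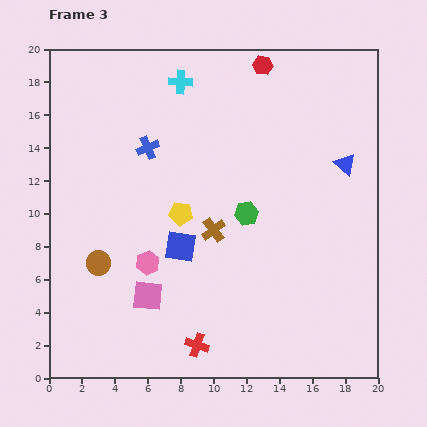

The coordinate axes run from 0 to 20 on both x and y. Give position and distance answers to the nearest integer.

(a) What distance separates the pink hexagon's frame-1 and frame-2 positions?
6

The pink hexagon moved from (17, 1) to (12, 4), a distance of √(5² + 3²) ≈ 6.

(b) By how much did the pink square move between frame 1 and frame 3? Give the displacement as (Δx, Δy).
(4, -5)

The pink square was at (2, 10) in frame 1 and (6, 5) in frame 3.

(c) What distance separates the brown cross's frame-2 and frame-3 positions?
6

The brown cross moved from (14, 14) to (10, 9), a distance of √(4² + 5²) ≈ 6.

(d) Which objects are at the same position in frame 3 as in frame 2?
none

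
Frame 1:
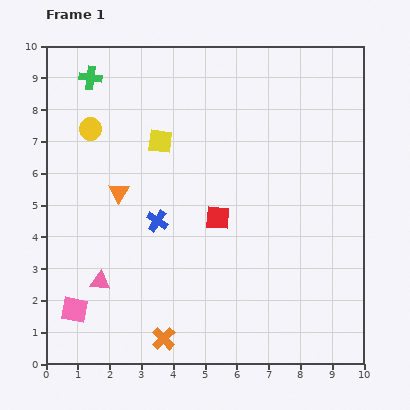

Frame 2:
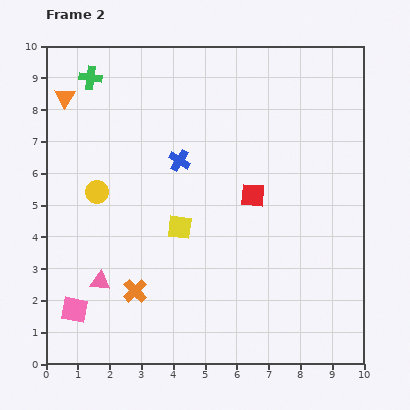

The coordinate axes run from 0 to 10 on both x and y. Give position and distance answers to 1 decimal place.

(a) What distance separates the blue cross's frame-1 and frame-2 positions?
2.0

The blue cross moved from (3.5, 4.5) to (4.2, 6.4), a distance of √(0.7² + 1.9²) ≈ 2.0.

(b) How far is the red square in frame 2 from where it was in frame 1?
1.3

The red square moved from (5.4, 4.6) to (6.5, 5.3), a distance of √(1.1² + 0.7²) ≈ 1.3.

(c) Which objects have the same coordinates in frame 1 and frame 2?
the green cross, the pink square, the pink triangle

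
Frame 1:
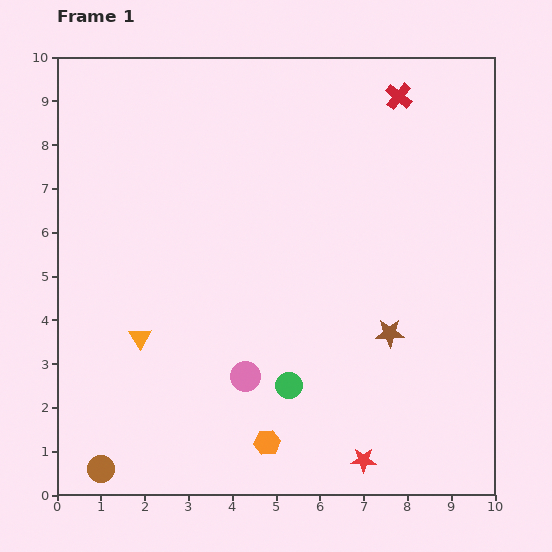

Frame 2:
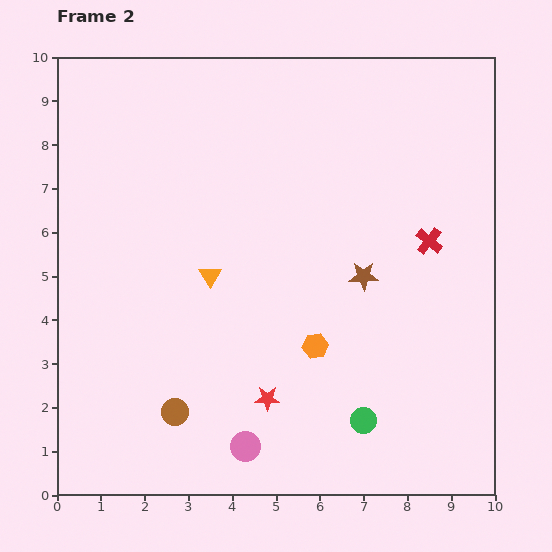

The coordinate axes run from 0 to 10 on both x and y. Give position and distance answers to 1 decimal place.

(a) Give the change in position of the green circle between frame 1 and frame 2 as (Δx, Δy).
(1.7, -0.8)

The green circle was at (5.3, 2.5) in frame 1 and (7.0, 1.7) in frame 2.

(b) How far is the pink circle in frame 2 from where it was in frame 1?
1.6

The pink circle moved from (4.3, 2.7) to (4.3, 1.1), a distance of √(0.0² + 1.6²) ≈ 1.6.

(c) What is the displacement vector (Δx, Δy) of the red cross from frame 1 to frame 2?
(0.7, -3.3)

The red cross was at (7.8, 9.1) in frame 1 and (8.5, 5.8) in frame 2.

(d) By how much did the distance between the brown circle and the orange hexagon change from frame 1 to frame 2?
-0.3

Distance in frame 1: 3.8. Distance in frame 2: 3.5.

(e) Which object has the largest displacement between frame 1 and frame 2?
the red cross

(moved 3.4; next 2.6)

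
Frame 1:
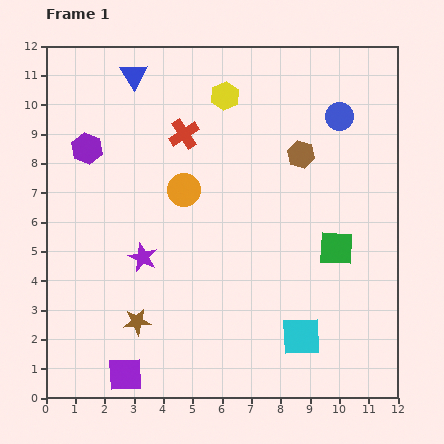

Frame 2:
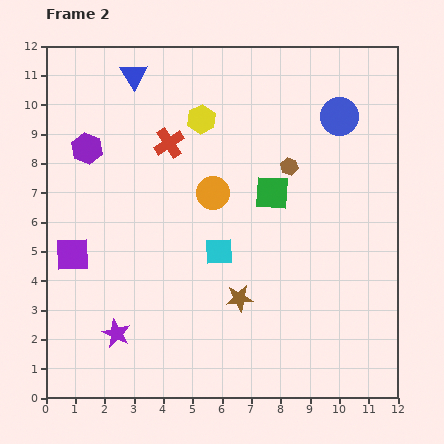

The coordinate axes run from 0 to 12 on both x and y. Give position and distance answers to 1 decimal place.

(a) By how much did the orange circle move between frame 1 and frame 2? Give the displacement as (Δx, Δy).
(1.0, -0.1)

The orange circle was at (4.7, 7.1) in frame 1 and (5.7, 7.0) in frame 2.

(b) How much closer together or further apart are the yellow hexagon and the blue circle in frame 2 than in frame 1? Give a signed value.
+0.7

Distance in frame 1: 4.0. Distance in frame 2: 4.7.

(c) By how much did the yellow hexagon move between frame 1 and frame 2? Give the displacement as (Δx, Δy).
(-0.8, -0.8)

The yellow hexagon was at (6.1, 10.3) in frame 1 and (5.3, 9.5) in frame 2.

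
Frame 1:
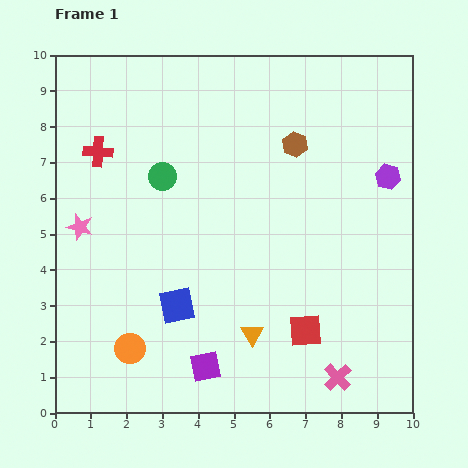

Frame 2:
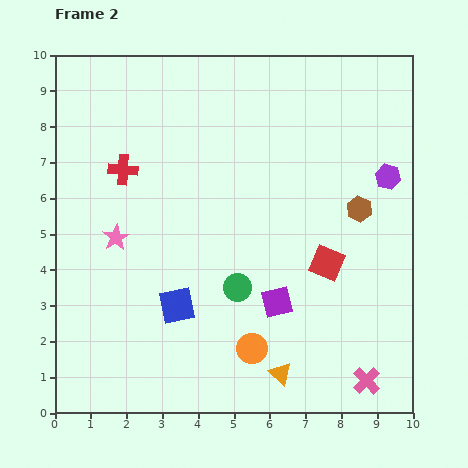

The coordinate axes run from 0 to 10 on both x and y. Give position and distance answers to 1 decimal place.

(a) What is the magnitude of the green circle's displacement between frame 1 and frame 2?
3.7

The green circle moved from (3.0, 6.6) to (5.1, 3.5), a distance of √(2.1² + 3.1²) ≈ 3.7.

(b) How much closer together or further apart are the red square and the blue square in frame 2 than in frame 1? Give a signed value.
+0.7

Distance in frame 1: 3.7. Distance in frame 2: 4.4.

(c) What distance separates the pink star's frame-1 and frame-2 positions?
1.0

The pink star moved from (0.7, 5.2) to (1.7, 4.9), a distance of √(1.0² + 0.3²) ≈ 1.0.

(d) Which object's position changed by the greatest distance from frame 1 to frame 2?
the green circle

(moved 3.7; next 3.4)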